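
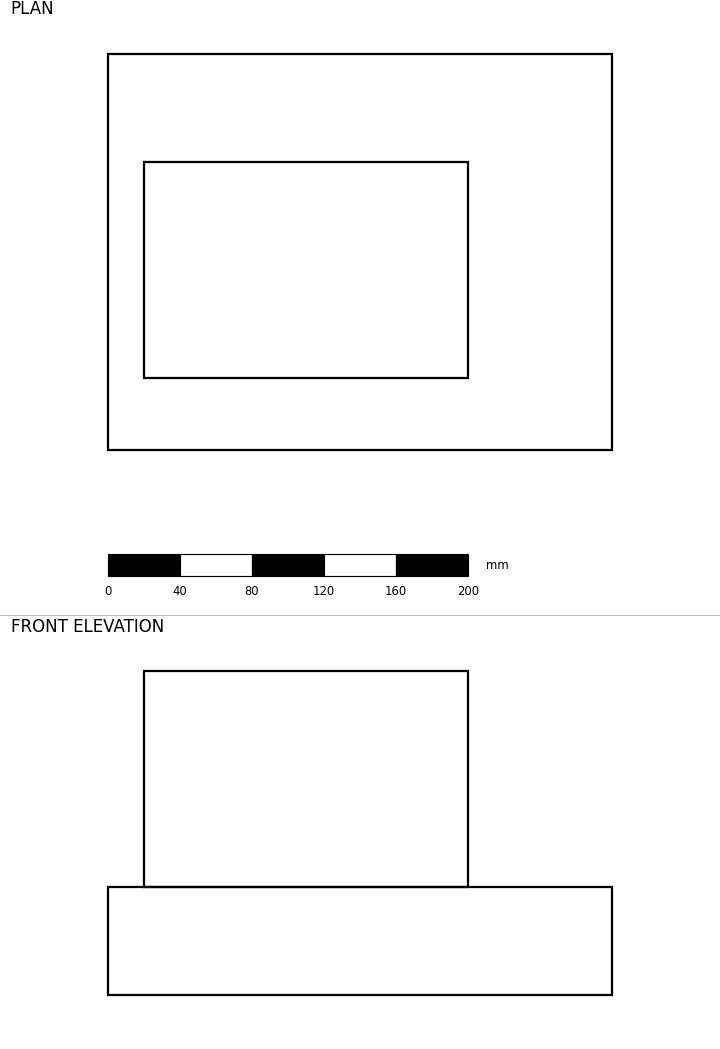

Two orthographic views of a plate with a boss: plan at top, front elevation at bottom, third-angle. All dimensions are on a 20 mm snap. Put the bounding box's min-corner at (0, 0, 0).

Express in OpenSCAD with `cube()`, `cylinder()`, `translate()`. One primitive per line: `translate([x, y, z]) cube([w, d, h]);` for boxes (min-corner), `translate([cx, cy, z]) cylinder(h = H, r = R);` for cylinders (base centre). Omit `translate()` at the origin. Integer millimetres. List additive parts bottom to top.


cube([280, 220, 60]);
translate([20, 40, 60]) cube([180, 120, 120]);


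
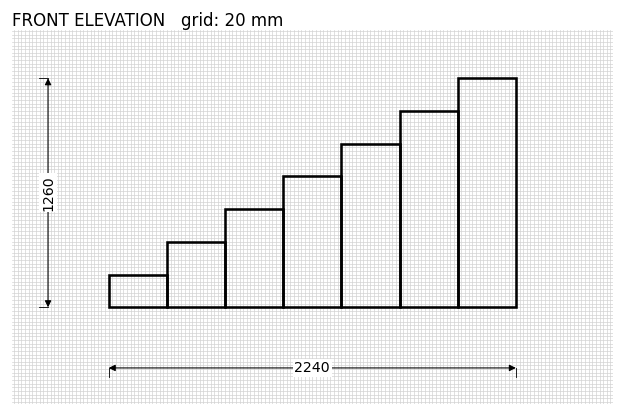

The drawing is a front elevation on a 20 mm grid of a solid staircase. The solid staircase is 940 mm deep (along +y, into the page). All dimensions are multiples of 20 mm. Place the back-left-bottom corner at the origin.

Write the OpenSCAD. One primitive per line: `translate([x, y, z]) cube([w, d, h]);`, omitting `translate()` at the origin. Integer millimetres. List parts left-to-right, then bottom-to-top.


cube([320, 940, 180]);
translate([320, 0, 0]) cube([320, 940, 360]);
translate([640, 0, 0]) cube([320, 940, 540]);
translate([960, 0, 0]) cube([320, 940, 720]);
translate([1280, 0, 0]) cube([320, 940, 900]);
translate([1600, 0, 0]) cube([320, 940, 1080]);
translate([1920, 0, 0]) cube([320, 940, 1260]);


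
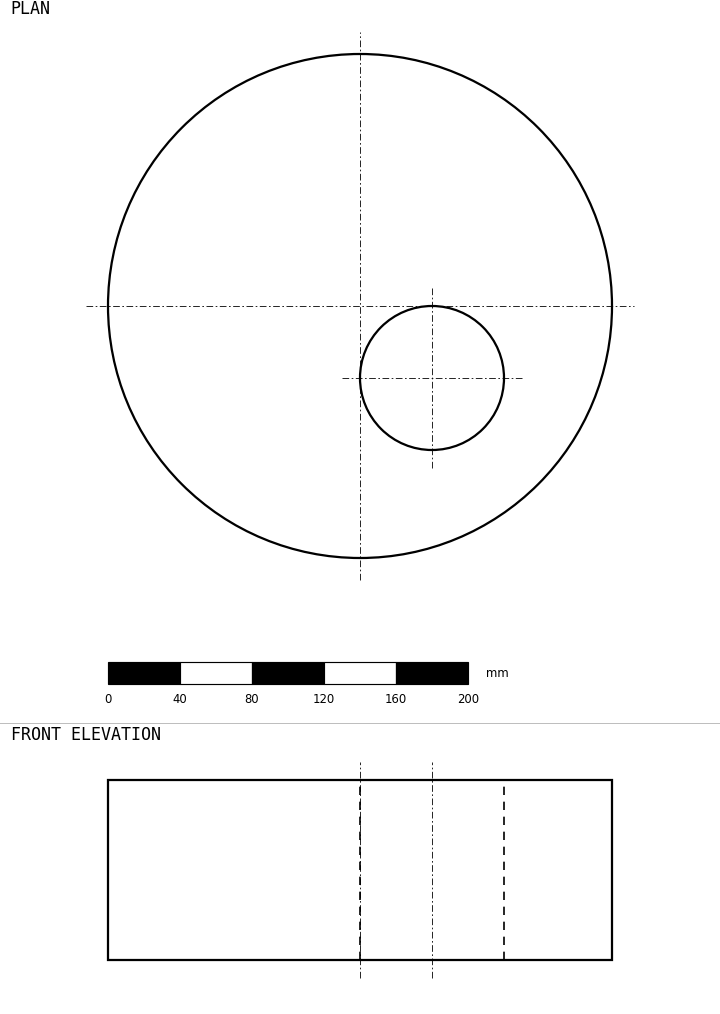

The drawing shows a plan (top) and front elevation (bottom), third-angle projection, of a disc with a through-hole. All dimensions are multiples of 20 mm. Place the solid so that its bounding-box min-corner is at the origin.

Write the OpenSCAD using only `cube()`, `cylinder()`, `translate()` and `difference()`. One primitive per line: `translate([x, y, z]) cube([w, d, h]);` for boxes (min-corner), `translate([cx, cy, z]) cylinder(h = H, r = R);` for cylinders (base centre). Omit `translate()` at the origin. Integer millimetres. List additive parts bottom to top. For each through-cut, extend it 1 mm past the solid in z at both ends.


difference() {
  translate([140, 140, 0]) cylinder(h = 100, r = 140);
  translate([180, 100, -1]) cylinder(h = 102, r = 40);
}


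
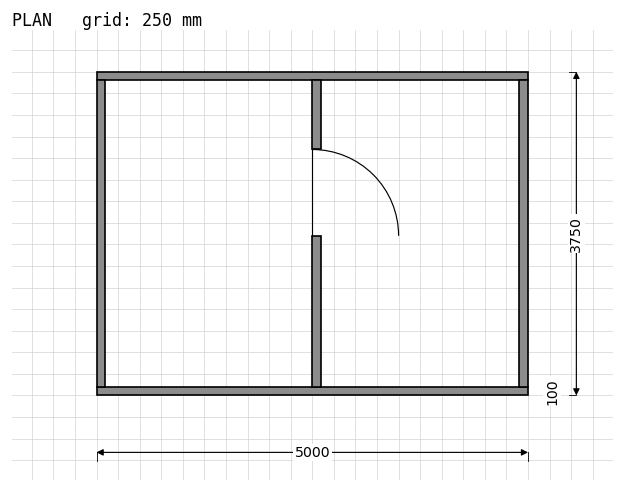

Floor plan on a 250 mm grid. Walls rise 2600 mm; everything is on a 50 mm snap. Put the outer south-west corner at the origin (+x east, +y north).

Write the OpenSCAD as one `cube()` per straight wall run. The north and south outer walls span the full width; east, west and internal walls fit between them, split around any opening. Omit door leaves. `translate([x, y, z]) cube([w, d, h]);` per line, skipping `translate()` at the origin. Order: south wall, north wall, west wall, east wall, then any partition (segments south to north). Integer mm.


cube([5000, 100, 2600]);
translate([0, 3650, 0]) cube([5000, 100, 2600]);
translate([0, 100, 0]) cube([100, 3550, 2600]);
translate([4900, 100, 0]) cube([100, 3550, 2600]);
translate([2500, 100, 0]) cube([100, 1750, 2600]);
translate([2500, 2850, 0]) cube([100, 800, 2600]);


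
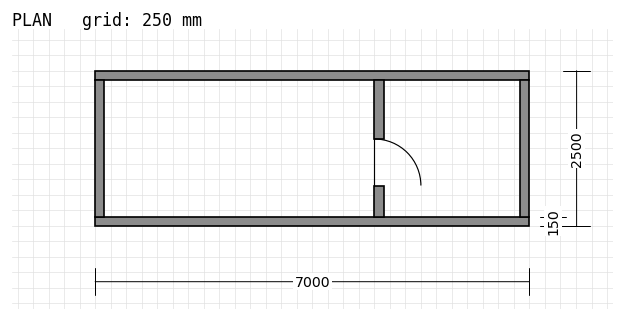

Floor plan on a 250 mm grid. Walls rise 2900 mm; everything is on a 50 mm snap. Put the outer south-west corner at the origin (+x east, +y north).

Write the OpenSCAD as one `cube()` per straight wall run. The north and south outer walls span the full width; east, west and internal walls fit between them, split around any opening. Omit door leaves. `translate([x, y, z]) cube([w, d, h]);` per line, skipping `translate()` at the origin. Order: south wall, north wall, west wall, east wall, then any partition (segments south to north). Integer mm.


cube([7000, 150, 2900]);
translate([0, 2350, 0]) cube([7000, 150, 2900]);
translate([0, 150, 0]) cube([150, 2200, 2900]);
translate([6850, 150, 0]) cube([150, 2200, 2900]);
translate([4500, 150, 0]) cube([150, 500, 2900]);
translate([4500, 1400, 0]) cube([150, 950, 2900]);


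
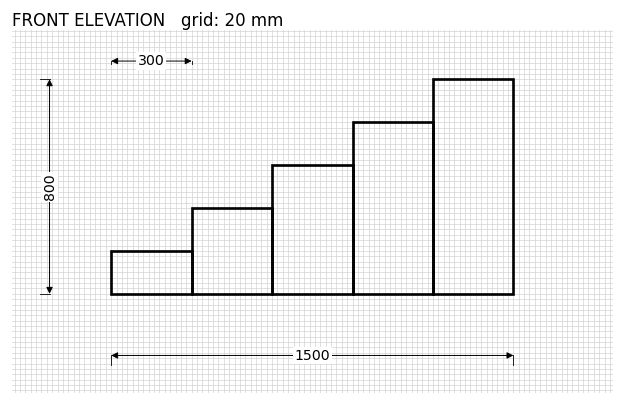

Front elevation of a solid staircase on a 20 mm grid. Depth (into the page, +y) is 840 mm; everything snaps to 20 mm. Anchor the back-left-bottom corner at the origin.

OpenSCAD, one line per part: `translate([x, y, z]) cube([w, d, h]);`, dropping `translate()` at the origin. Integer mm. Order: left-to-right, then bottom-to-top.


cube([300, 840, 160]);
translate([300, 0, 0]) cube([300, 840, 320]);
translate([600, 0, 0]) cube([300, 840, 480]);
translate([900, 0, 0]) cube([300, 840, 640]);
translate([1200, 0, 0]) cube([300, 840, 800]);


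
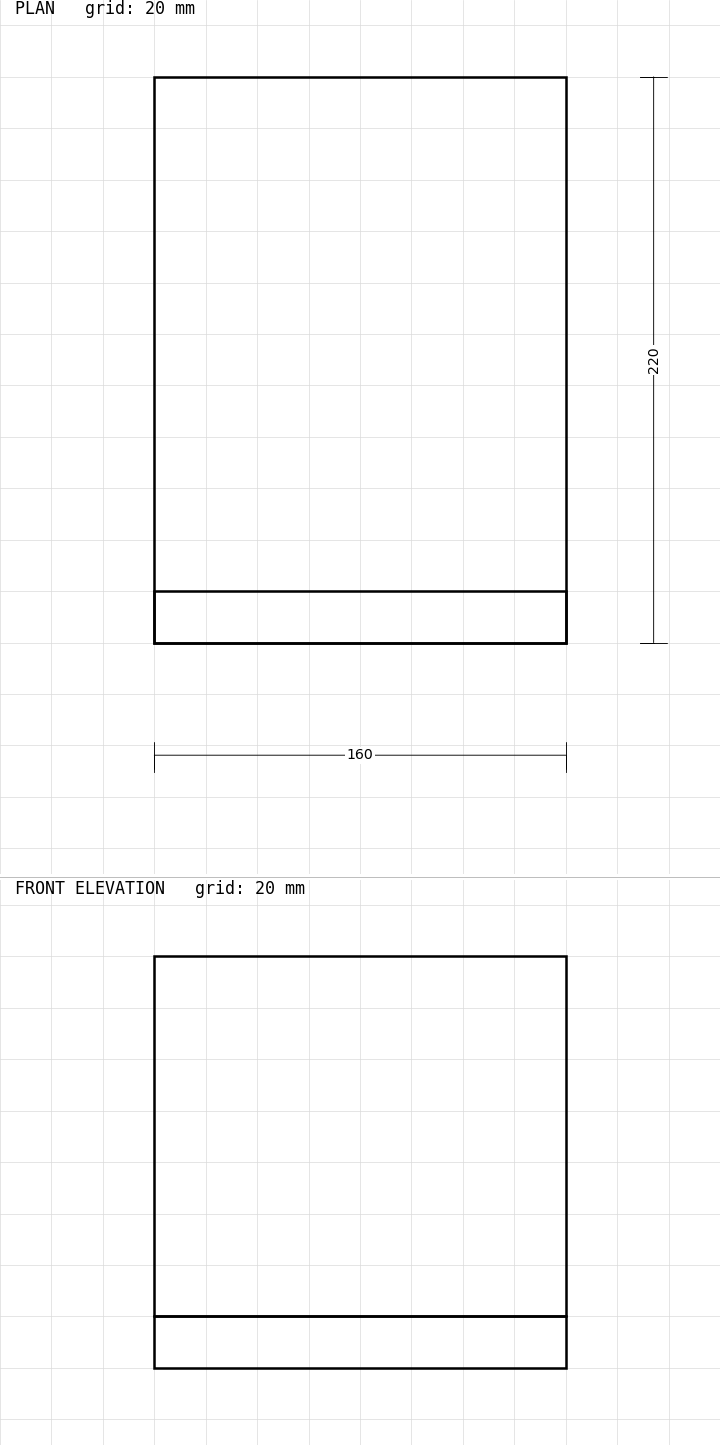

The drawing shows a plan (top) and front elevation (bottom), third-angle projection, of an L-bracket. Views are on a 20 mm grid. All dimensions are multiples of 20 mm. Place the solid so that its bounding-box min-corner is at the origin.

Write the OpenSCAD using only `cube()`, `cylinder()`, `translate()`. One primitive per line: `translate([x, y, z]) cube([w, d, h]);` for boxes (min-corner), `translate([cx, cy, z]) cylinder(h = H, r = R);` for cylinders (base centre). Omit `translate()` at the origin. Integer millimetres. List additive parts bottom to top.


cube([160, 220, 20]);
translate([0, 0, 20]) cube([160, 20, 140]);


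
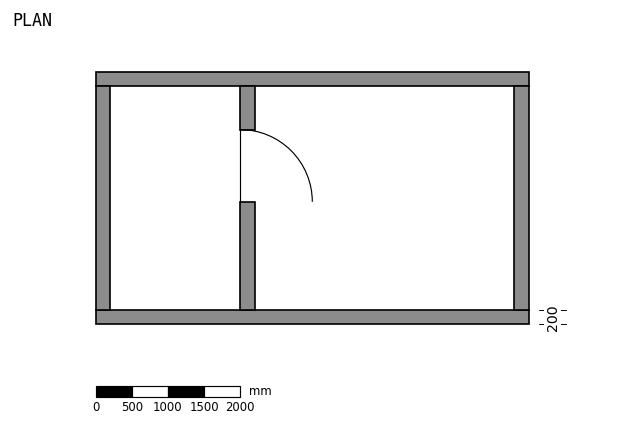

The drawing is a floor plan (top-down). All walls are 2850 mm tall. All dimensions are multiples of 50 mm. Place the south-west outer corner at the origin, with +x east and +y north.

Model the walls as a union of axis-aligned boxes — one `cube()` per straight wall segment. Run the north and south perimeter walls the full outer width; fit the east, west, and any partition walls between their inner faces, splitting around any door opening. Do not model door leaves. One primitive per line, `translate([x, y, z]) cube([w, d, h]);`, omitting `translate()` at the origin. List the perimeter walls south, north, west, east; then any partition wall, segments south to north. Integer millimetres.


cube([6000, 200, 2850]);
translate([0, 3300, 0]) cube([6000, 200, 2850]);
translate([0, 200, 0]) cube([200, 3100, 2850]);
translate([5800, 200, 0]) cube([200, 3100, 2850]);
translate([2000, 200, 0]) cube([200, 1500, 2850]);
translate([2000, 2700, 0]) cube([200, 600, 2850]);


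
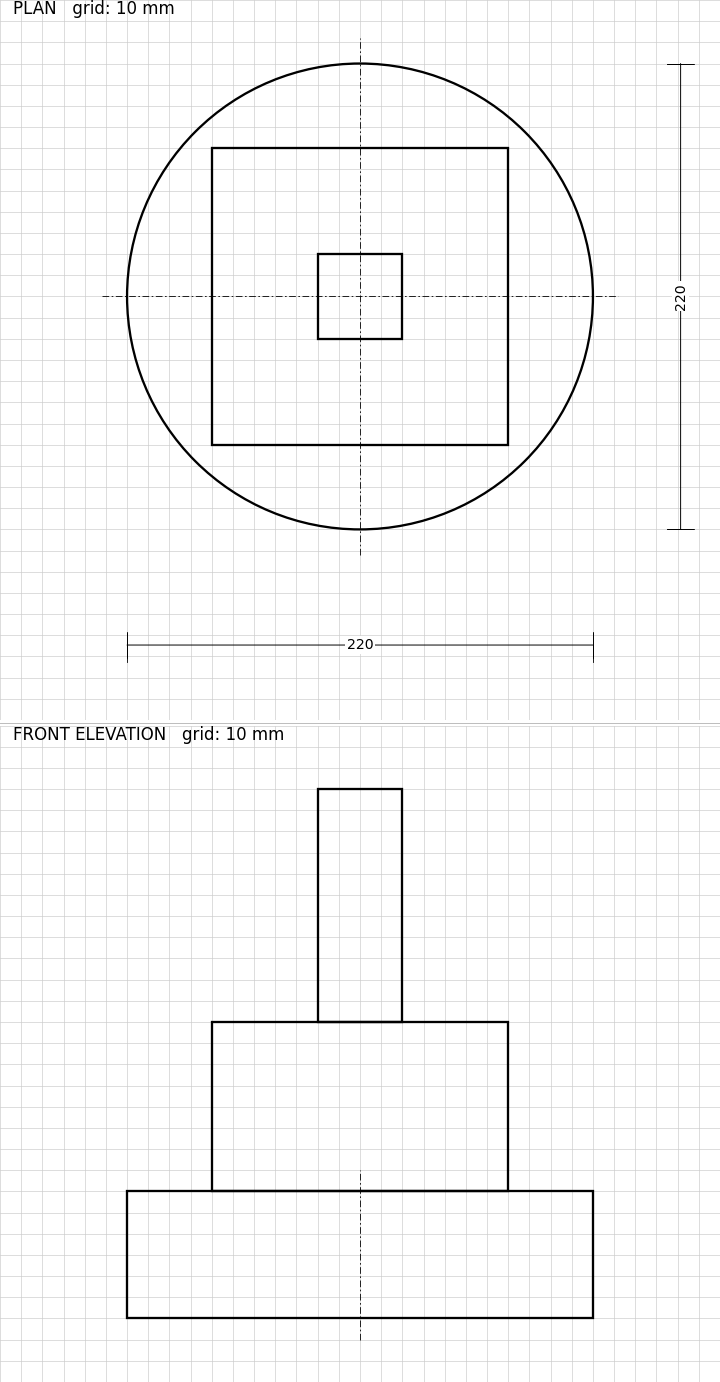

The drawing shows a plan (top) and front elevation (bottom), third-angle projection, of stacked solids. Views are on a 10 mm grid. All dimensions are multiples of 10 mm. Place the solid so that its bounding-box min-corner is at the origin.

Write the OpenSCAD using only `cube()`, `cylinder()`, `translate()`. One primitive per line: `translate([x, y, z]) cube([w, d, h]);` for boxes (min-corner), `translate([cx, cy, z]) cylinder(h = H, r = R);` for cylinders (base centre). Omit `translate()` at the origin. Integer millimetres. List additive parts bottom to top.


translate([110, 110, 0]) cylinder(h = 60, r = 110);
translate([40, 40, 60]) cube([140, 140, 80]);
translate([90, 90, 140]) cube([40, 40, 110]);


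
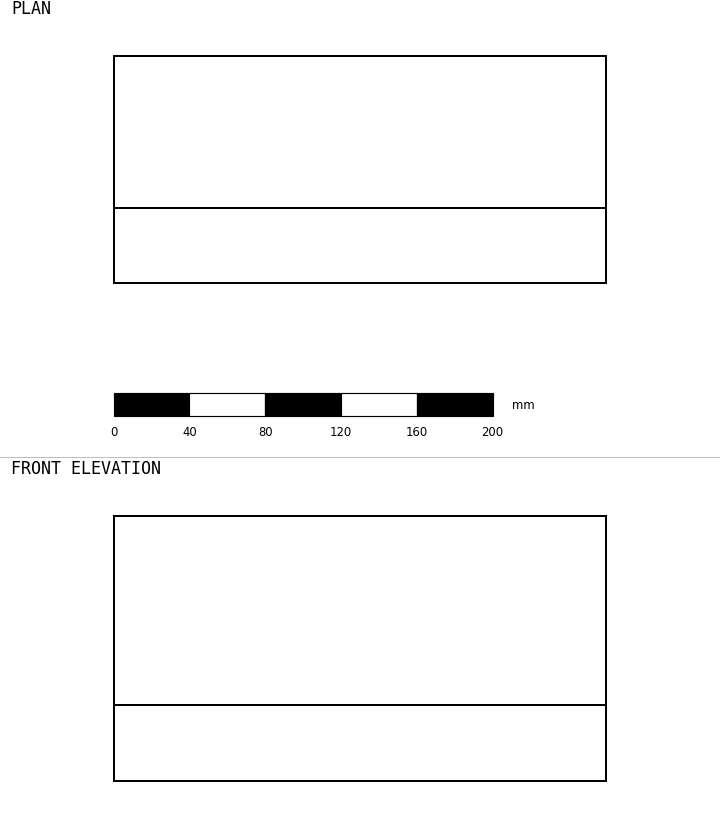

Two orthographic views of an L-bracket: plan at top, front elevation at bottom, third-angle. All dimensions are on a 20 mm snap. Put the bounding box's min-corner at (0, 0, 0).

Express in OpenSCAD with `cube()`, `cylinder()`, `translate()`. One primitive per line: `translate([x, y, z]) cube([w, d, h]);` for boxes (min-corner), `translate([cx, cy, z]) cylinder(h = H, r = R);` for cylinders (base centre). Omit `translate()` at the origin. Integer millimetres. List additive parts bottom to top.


cube([260, 120, 40]);
translate([0, 0, 40]) cube([260, 40, 100]);


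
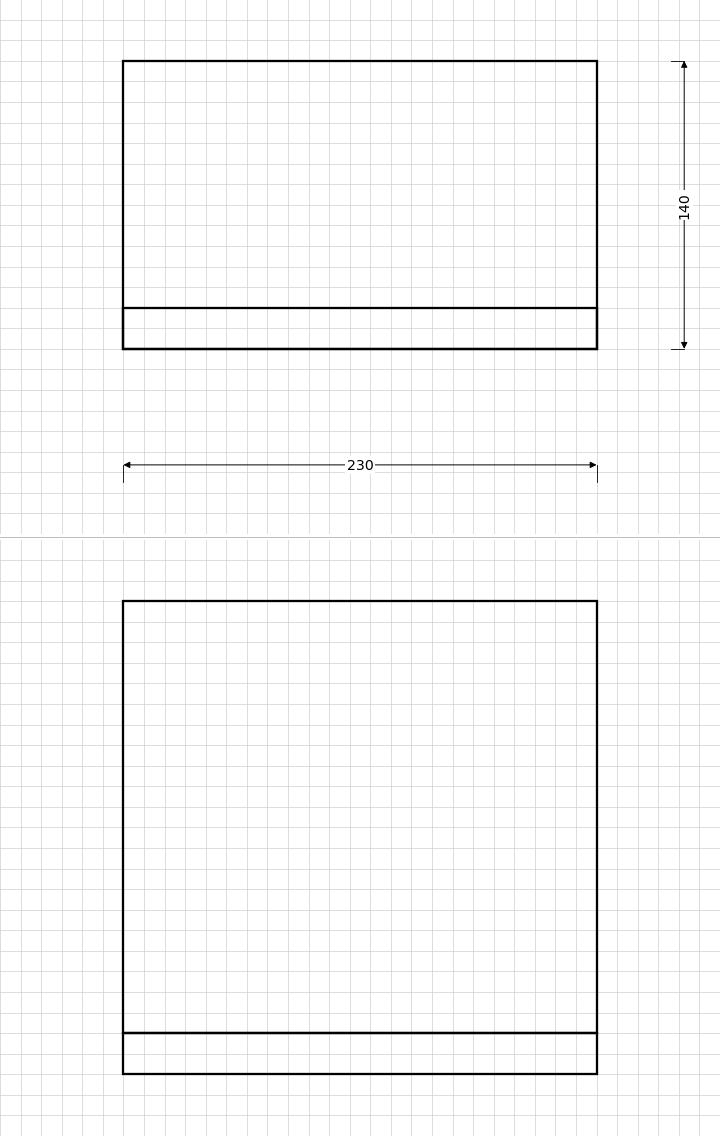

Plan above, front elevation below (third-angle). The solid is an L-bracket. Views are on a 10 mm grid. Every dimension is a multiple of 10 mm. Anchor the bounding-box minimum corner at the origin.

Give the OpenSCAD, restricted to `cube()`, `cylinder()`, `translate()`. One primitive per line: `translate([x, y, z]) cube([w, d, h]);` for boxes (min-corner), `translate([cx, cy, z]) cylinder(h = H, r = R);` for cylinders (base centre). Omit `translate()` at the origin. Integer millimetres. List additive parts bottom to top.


cube([230, 140, 20]);
translate([0, 0, 20]) cube([230, 20, 210]);


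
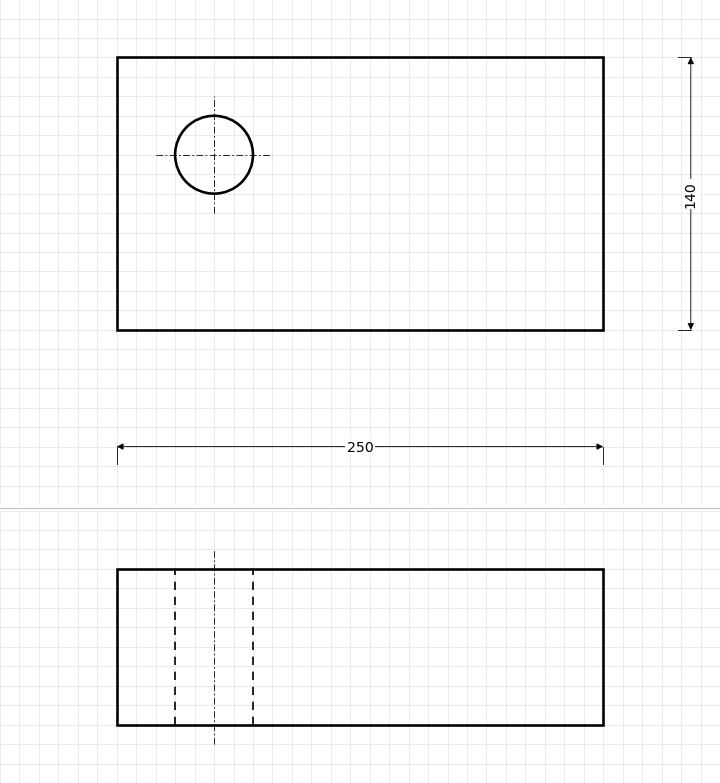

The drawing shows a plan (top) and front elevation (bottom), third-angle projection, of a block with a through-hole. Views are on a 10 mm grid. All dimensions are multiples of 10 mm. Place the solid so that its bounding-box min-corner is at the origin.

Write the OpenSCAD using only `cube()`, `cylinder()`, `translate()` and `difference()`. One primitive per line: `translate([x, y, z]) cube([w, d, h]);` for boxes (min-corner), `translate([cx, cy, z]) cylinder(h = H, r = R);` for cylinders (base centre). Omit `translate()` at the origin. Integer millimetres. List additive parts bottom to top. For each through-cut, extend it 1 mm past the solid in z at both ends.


difference() {
  cube([250, 140, 80]);
  translate([50, 90, -1]) cylinder(h = 82, r = 20);
}


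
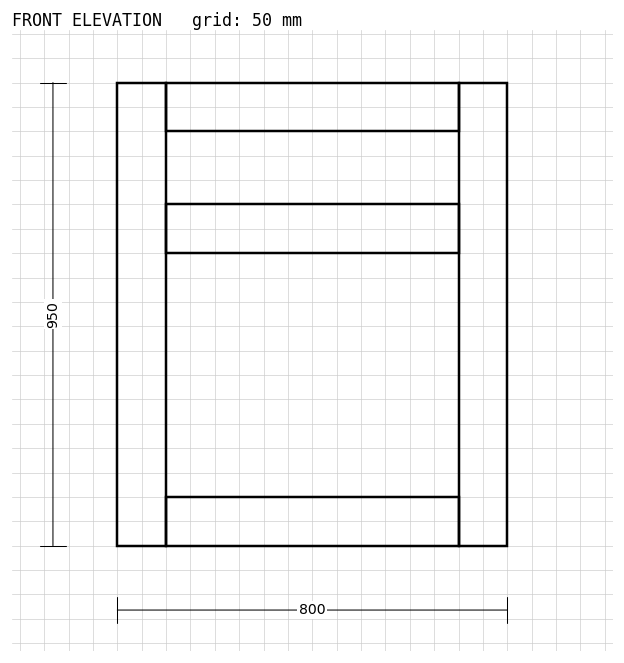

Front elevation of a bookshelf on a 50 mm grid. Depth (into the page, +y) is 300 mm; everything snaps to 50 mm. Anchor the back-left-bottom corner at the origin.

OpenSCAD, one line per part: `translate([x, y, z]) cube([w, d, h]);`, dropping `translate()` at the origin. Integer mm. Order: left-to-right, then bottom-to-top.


cube([100, 300, 950]);
translate([100, 0, 0]) cube([600, 300, 100]);
translate([100, 0, 600]) cube([600, 300, 100]);
translate([100, 0, 850]) cube([600, 300, 100]);
translate([700, 0, 0]) cube([100, 300, 950]);


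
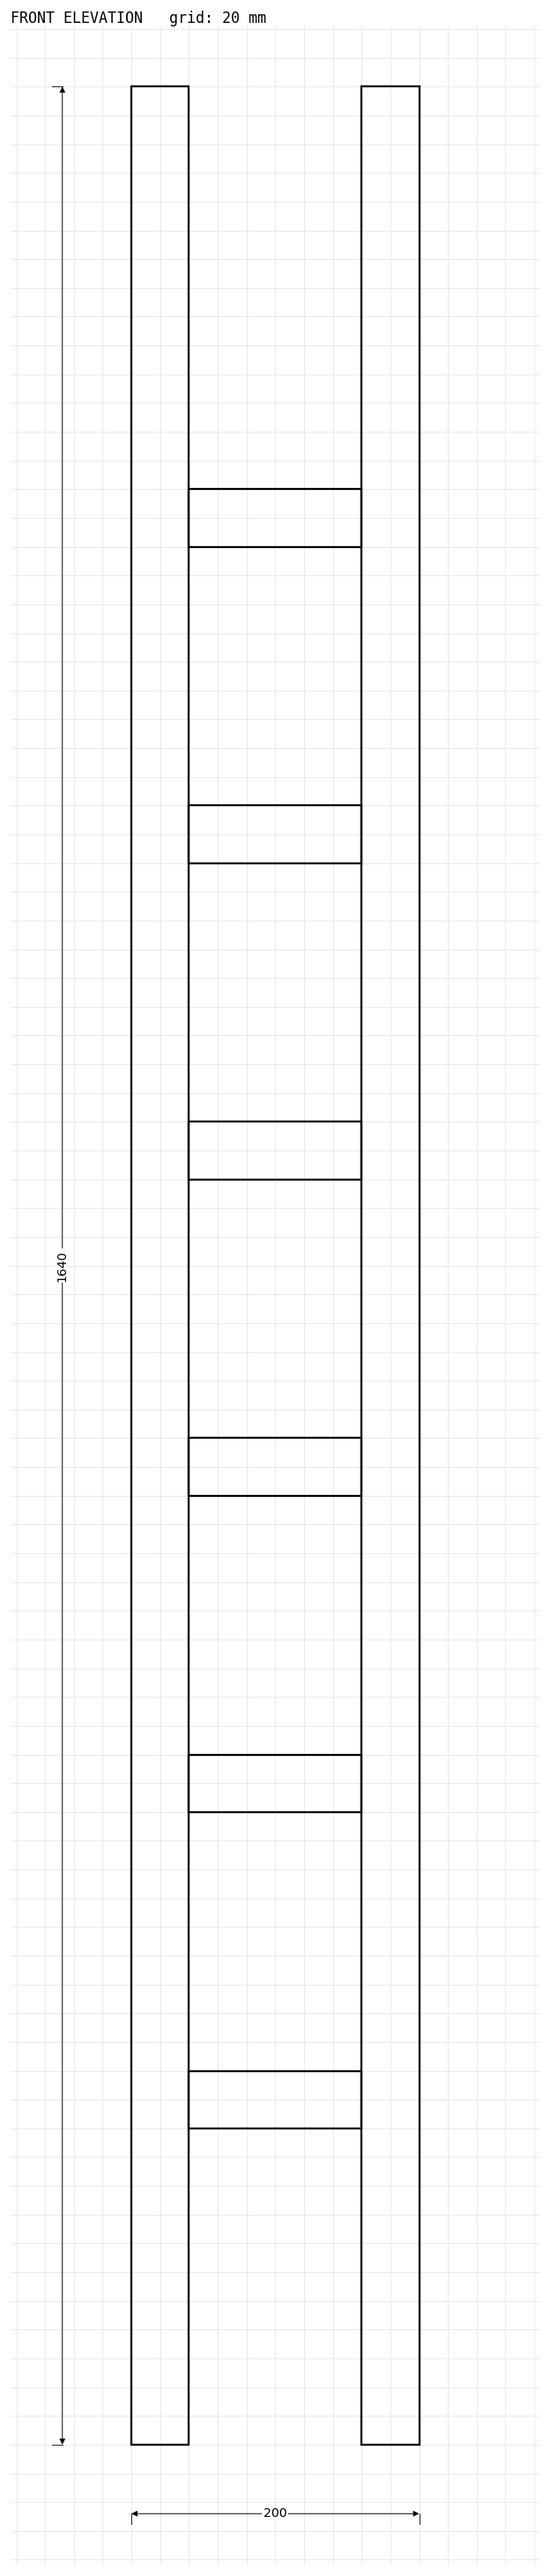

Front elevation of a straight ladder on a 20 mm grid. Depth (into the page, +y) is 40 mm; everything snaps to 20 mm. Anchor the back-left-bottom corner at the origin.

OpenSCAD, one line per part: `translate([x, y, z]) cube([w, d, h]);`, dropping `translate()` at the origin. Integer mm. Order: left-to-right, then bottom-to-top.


cube([40, 40, 1640]);
translate([40, 0, 220]) cube([120, 40, 40]);
translate([40, 0, 440]) cube([120, 40, 40]);
translate([40, 0, 660]) cube([120, 40, 40]);
translate([40, 0, 880]) cube([120, 40, 40]);
translate([40, 0, 1100]) cube([120, 40, 40]);
translate([40, 0, 1320]) cube([120, 40, 40]);
translate([160, 0, 0]) cube([40, 40, 1640]);


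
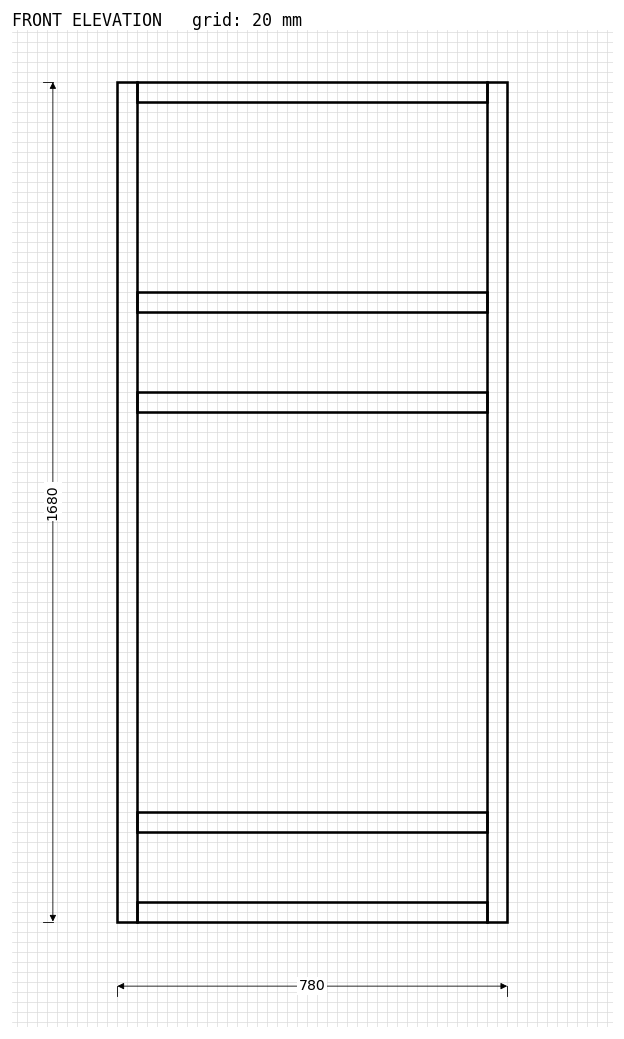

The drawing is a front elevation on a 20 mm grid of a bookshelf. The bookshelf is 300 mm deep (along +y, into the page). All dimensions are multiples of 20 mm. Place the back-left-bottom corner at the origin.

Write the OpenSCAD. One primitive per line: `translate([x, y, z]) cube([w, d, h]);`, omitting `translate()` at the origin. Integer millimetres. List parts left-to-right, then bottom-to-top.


cube([40, 300, 1680]);
translate([40, 0, 0]) cube([700, 300, 40]);
translate([40, 0, 180]) cube([700, 300, 40]);
translate([40, 0, 1020]) cube([700, 300, 40]);
translate([40, 0, 1220]) cube([700, 300, 40]);
translate([40, 0, 1640]) cube([700, 300, 40]);
translate([740, 0, 0]) cube([40, 300, 1680]);


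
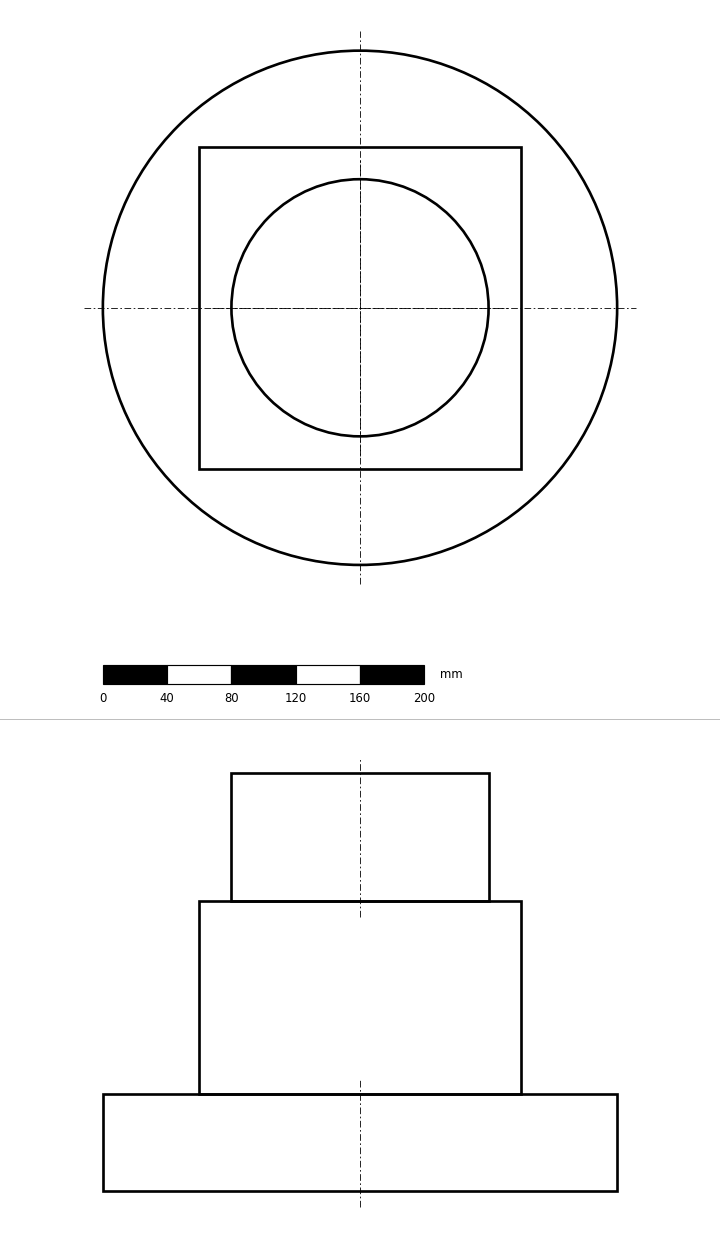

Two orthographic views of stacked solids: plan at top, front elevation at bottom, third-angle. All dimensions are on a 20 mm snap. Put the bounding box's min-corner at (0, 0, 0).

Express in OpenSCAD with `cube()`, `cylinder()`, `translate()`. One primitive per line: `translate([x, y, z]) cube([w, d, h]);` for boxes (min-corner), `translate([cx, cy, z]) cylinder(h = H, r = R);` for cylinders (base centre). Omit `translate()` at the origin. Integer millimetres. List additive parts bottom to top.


translate([160, 160, 0]) cylinder(h = 60, r = 160);
translate([60, 60, 60]) cube([200, 200, 120]);
translate([160, 160, 180]) cylinder(h = 80, r = 80);


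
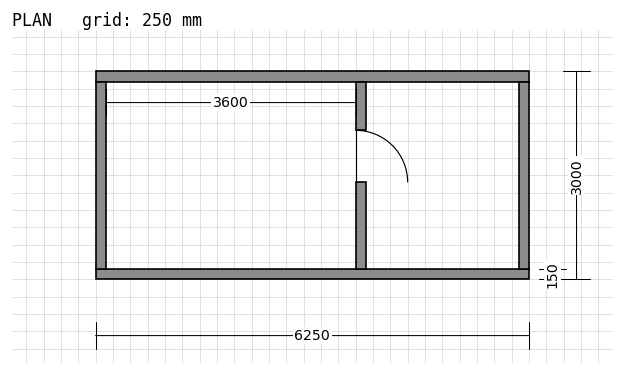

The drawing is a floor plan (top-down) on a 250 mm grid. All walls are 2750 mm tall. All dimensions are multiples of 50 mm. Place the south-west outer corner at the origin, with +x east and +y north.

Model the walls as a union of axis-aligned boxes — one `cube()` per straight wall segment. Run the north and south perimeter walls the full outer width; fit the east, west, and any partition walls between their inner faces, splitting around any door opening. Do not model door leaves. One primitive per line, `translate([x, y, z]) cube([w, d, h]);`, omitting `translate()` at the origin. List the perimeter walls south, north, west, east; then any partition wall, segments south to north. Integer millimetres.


cube([6250, 150, 2750]);
translate([0, 2850, 0]) cube([6250, 150, 2750]);
translate([0, 150, 0]) cube([150, 2700, 2750]);
translate([6100, 150, 0]) cube([150, 2700, 2750]);
translate([3750, 150, 0]) cube([150, 1250, 2750]);
translate([3750, 2150, 0]) cube([150, 700, 2750]);


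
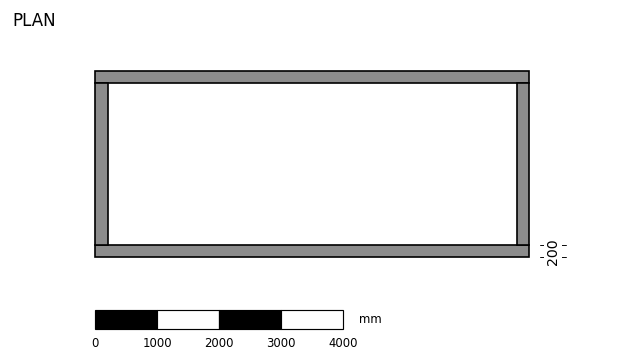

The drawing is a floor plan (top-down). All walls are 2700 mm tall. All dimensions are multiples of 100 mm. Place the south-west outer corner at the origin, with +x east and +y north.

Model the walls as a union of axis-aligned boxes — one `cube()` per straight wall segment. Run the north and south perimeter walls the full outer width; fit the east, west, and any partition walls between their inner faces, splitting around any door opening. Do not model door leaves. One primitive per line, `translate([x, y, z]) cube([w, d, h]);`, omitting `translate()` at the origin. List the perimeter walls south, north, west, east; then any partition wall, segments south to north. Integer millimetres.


cube([7000, 200, 2700]);
translate([0, 2800, 0]) cube([7000, 200, 2700]);
translate([0, 200, 0]) cube([200, 2600, 2700]);
translate([6800, 200, 0]) cube([200, 2600, 2700]);


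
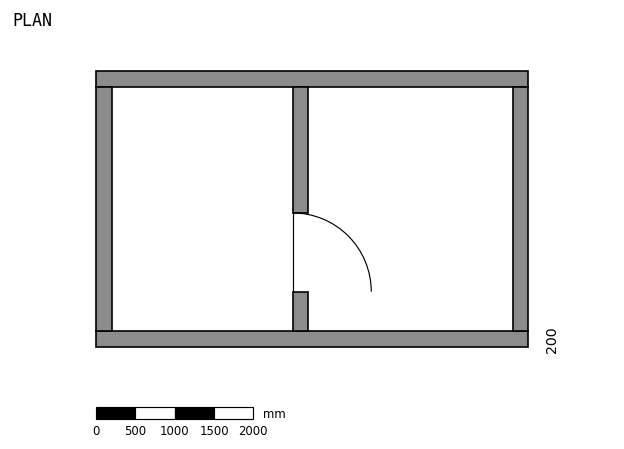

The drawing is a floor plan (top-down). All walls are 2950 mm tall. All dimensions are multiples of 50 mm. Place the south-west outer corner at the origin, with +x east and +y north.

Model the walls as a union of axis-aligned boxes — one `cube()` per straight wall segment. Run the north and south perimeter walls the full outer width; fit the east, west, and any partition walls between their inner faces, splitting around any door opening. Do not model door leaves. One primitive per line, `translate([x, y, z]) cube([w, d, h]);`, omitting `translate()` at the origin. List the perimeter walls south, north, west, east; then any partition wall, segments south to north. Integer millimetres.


cube([5500, 200, 2950]);
translate([0, 3300, 0]) cube([5500, 200, 2950]);
translate([0, 200, 0]) cube([200, 3100, 2950]);
translate([5300, 200, 0]) cube([200, 3100, 2950]);
translate([2500, 200, 0]) cube([200, 500, 2950]);
translate([2500, 1700, 0]) cube([200, 1600, 2950]);


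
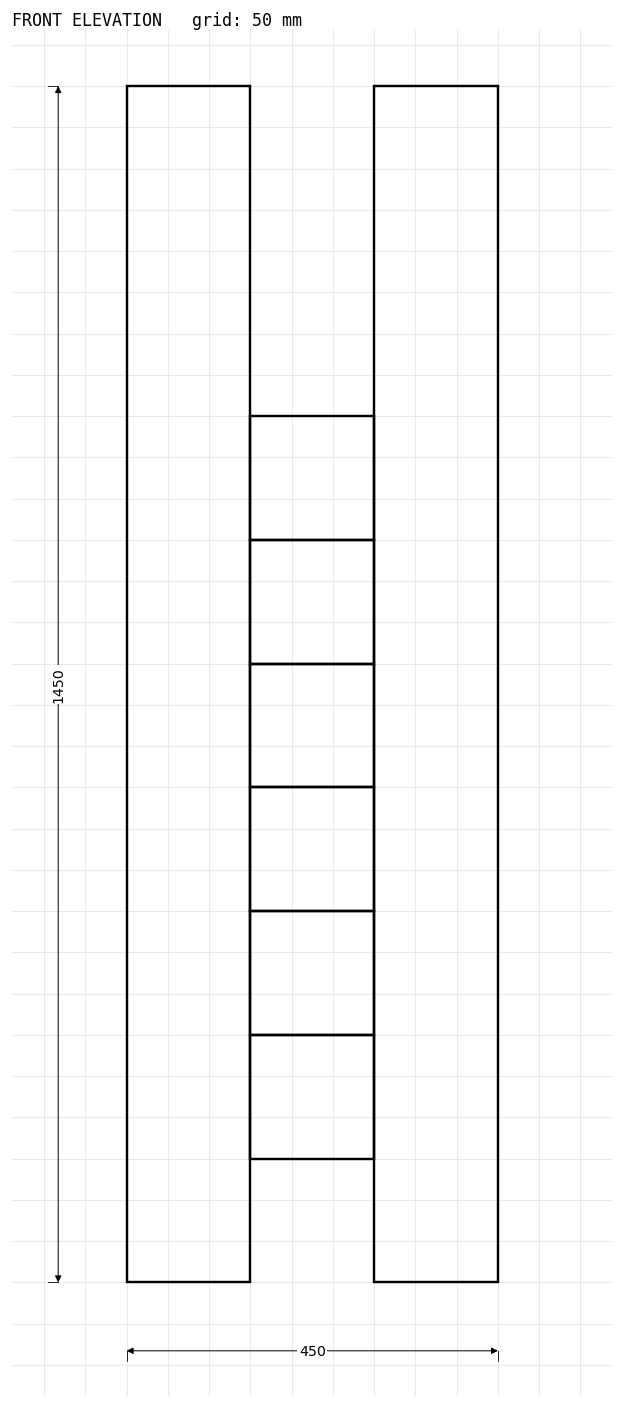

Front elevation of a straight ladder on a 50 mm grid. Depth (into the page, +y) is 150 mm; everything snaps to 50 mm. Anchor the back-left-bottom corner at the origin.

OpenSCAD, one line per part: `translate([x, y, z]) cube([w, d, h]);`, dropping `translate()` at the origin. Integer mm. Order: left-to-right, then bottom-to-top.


cube([150, 150, 1450]);
translate([150, 0, 150]) cube([150, 150, 150]);
translate([150, 0, 300]) cube([150, 150, 150]);
translate([150, 0, 450]) cube([150, 150, 150]);
translate([150, 0, 600]) cube([150, 150, 150]);
translate([150, 0, 750]) cube([150, 150, 150]);
translate([150, 0, 900]) cube([150, 150, 150]);
translate([300, 0, 0]) cube([150, 150, 1450]);


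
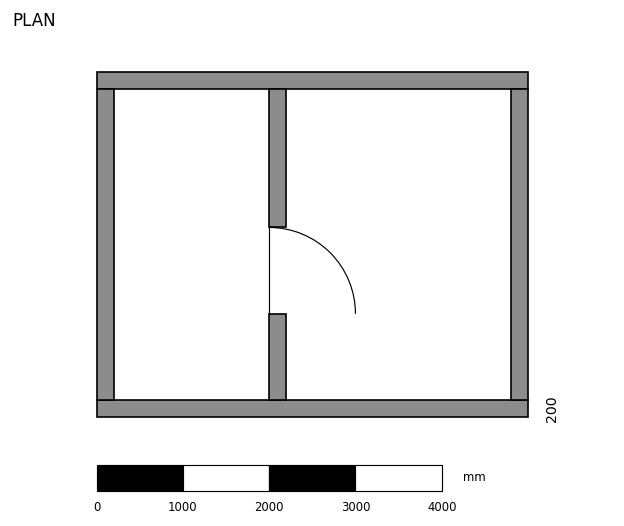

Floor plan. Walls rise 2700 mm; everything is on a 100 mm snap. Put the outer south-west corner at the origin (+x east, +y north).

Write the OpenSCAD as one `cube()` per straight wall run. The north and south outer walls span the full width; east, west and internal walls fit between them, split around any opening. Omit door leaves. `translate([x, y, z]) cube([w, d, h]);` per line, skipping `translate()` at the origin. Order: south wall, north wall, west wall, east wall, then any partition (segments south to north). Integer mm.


cube([5000, 200, 2700]);
translate([0, 3800, 0]) cube([5000, 200, 2700]);
translate([0, 200, 0]) cube([200, 3600, 2700]);
translate([4800, 200, 0]) cube([200, 3600, 2700]);
translate([2000, 200, 0]) cube([200, 1000, 2700]);
translate([2000, 2200, 0]) cube([200, 1600, 2700]);


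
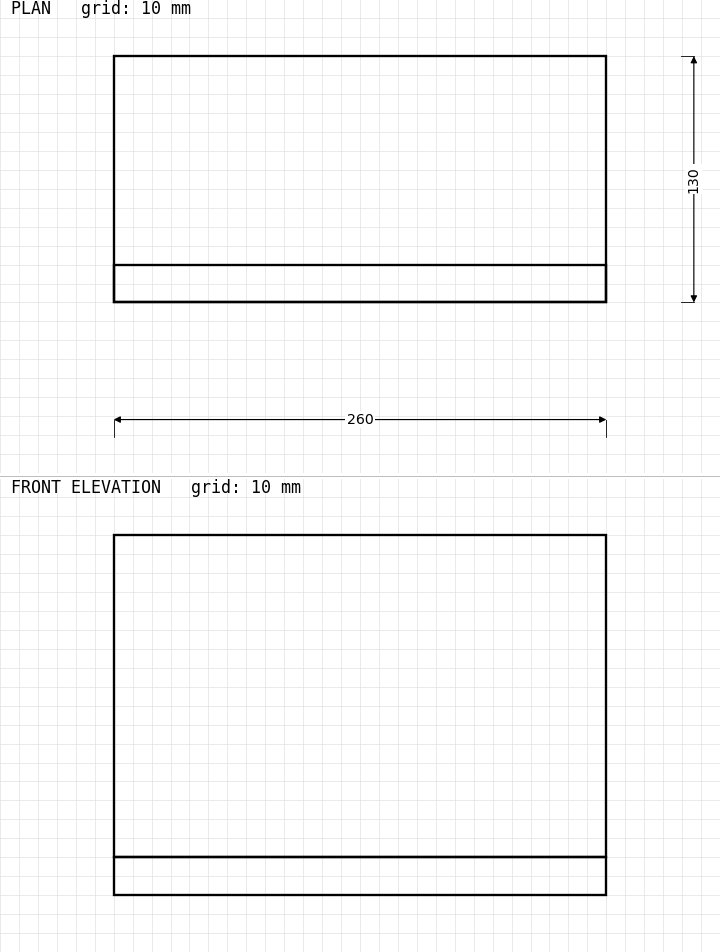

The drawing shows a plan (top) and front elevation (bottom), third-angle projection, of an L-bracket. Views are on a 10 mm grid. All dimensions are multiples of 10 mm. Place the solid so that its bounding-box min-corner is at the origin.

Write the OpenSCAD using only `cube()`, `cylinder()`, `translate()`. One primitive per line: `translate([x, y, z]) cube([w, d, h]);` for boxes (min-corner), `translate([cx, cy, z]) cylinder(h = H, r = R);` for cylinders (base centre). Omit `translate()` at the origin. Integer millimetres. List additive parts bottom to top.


cube([260, 130, 20]);
translate([0, 0, 20]) cube([260, 20, 170]);


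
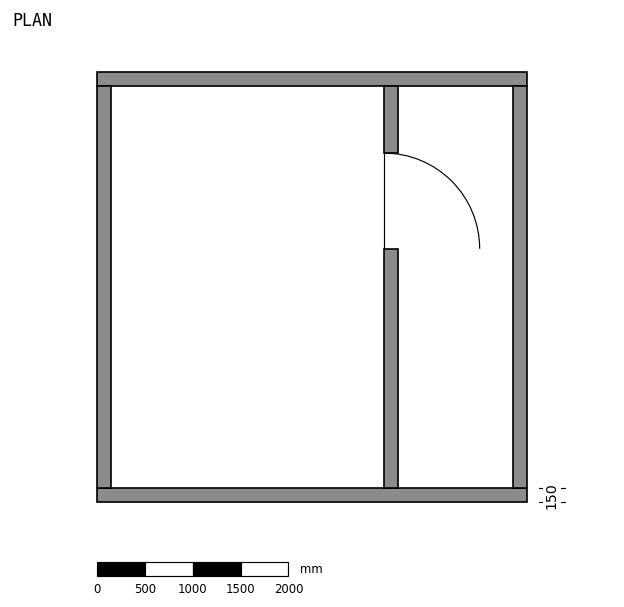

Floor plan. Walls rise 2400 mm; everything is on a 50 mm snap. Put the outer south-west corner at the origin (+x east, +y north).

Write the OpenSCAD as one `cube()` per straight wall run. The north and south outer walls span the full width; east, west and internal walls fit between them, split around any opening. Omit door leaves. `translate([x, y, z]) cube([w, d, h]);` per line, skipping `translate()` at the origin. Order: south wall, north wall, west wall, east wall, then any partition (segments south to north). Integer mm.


cube([4500, 150, 2400]);
translate([0, 4350, 0]) cube([4500, 150, 2400]);
translate([0, 150, 0]) cube([150, 4200, 2400]);
translate([4350, 150, 0]) cube([150, 4200, 2400]);
translate([3000, 150, 0]) cube([150, 2500, 2400]);
translate([3000, 3650, 0]) cube([150, 700, 2400]);


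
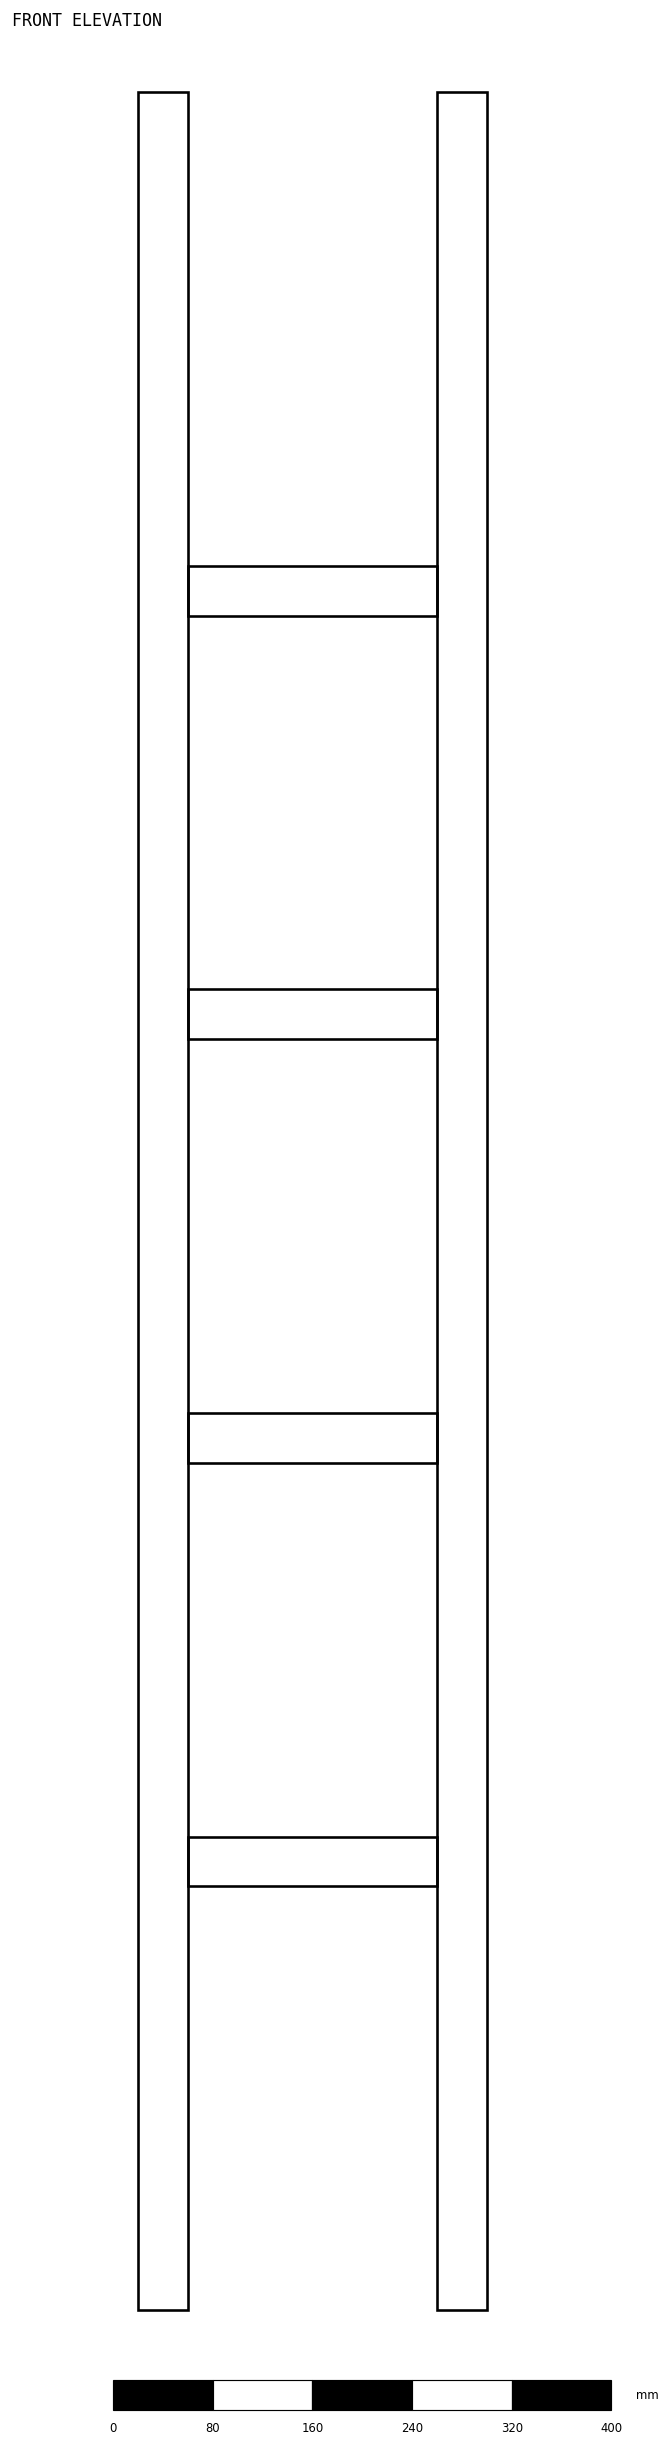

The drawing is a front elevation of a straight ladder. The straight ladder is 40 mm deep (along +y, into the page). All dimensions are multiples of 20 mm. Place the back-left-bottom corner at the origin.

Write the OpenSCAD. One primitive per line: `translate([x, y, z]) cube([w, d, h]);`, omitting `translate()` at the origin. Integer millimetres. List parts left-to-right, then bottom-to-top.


cube([40, 40, 1780]);
translate([40, 0, 340]) cube([200, 40, 40]);
translate([40, 0, 680]) cube([200, 40, 40]);
translate([40, 0, 1020]) cube([200, 40, 40]);
translate([40, 0, 1360]) cube([200, 40, 40]);
translate([240, 0, 0]) cube([40, 40, 1780]);


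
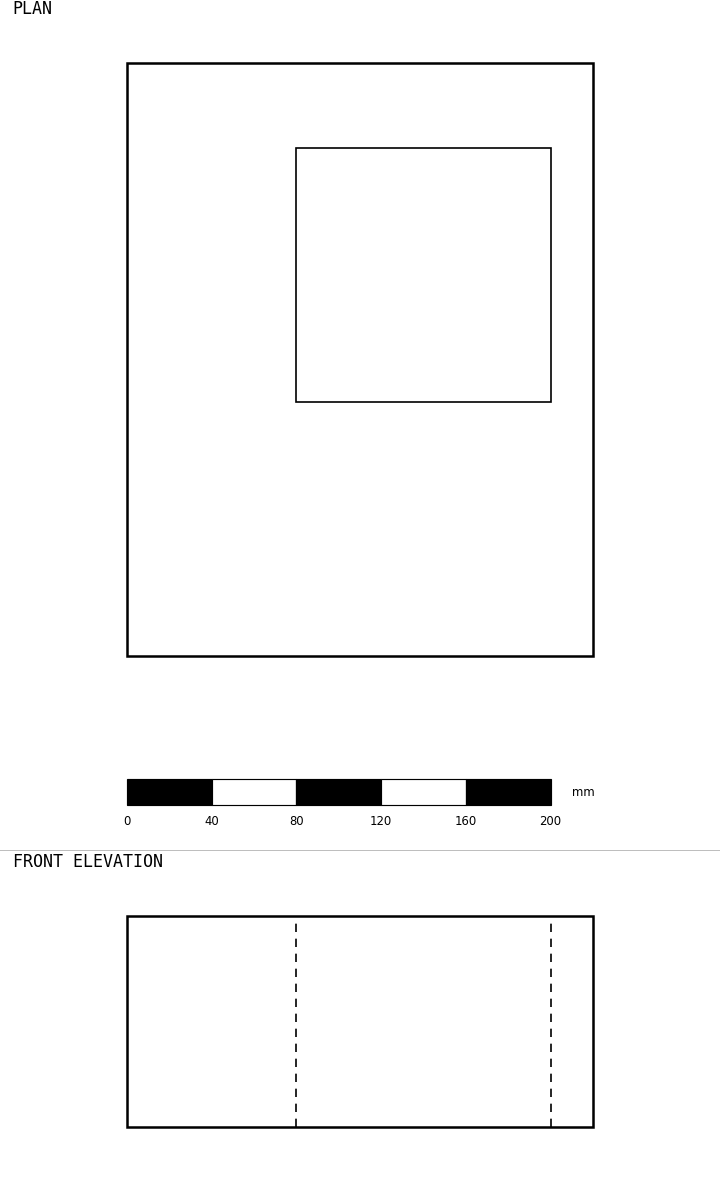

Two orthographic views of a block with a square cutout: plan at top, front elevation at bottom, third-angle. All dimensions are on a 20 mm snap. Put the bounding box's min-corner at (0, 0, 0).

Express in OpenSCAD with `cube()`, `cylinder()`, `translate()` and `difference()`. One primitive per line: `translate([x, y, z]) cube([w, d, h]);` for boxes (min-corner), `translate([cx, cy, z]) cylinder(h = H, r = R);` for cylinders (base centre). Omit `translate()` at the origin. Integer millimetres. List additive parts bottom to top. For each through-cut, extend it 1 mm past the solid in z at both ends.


difference() {
  cube([220, 280, 100]);
  translate([80, 120, -1]) cube([120, 120, 102]);
}


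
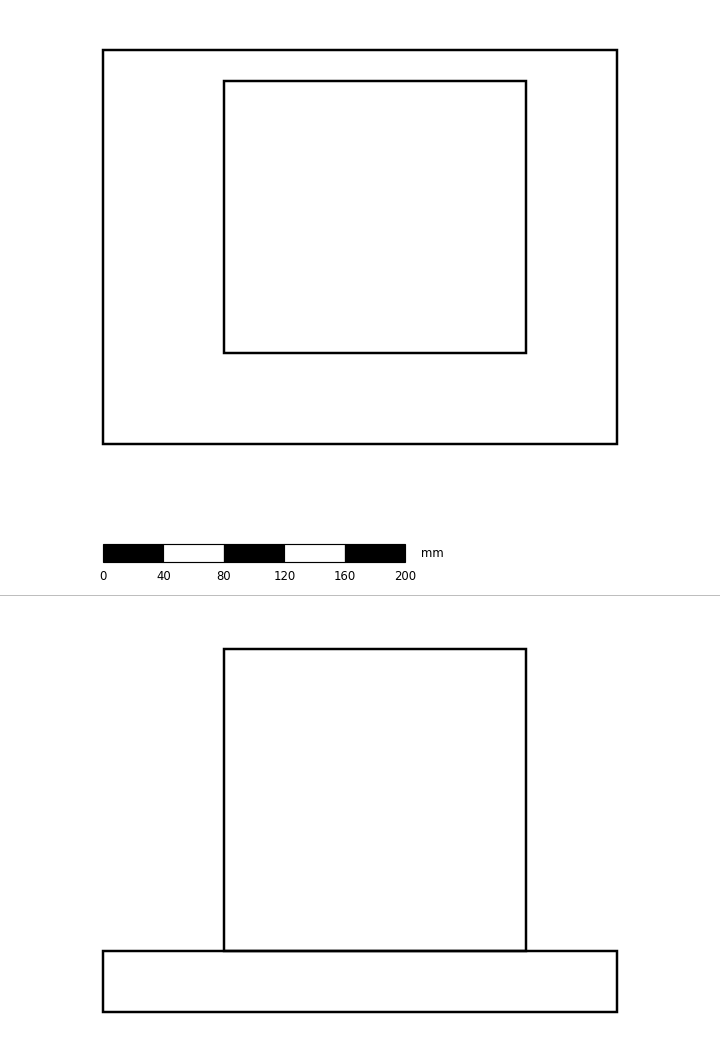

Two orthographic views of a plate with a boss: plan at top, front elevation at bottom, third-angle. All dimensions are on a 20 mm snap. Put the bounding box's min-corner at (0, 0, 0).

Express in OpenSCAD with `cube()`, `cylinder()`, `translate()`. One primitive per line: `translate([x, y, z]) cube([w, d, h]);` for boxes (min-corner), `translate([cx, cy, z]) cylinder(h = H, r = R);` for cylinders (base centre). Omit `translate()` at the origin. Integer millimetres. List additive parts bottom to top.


cube([340, 260, 40]);
translate([80, 60, 40]) cube([200, 180, 200]);


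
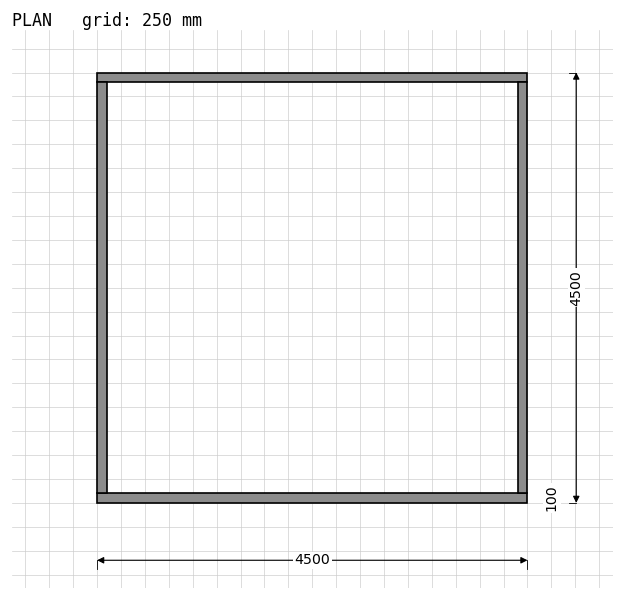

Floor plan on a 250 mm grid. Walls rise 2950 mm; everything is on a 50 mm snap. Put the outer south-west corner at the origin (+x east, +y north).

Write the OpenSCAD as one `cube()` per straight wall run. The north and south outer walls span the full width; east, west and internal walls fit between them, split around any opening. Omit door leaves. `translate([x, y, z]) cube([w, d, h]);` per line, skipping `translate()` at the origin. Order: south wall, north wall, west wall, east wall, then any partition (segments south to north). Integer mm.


cube([4500, 100, 2950]);
translate([0, 4400, 0]) cube([4500, 100, 2950]);
translate([0, 100, 0]) cube([100, 4300, 2950]);
translate([4400, 100, 0]) cube([100, 4300, 2950]);


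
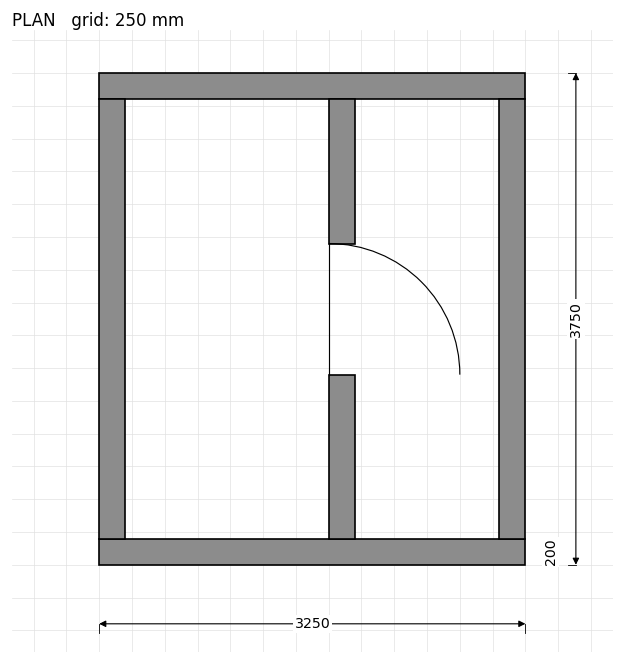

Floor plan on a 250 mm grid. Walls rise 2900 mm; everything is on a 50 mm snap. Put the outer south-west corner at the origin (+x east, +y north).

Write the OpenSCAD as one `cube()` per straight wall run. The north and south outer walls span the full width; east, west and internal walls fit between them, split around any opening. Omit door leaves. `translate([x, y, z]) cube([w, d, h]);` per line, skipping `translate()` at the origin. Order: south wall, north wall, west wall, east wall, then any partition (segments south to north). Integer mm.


cube([3250, 200, 2900]);
translate([0, 3550, 0]) cube([3250, 200, 2900]);
translate([0, 200, 0]) cube([200, 3350, 2900]);
translate([3050, 200, 0]) cube([200, 3350, 2900]);
translate([1750, 200, 0]) cube([200, 1250, 2900]);
translate([1750, 2450, 0]) cube([200, 1100, 2900]);


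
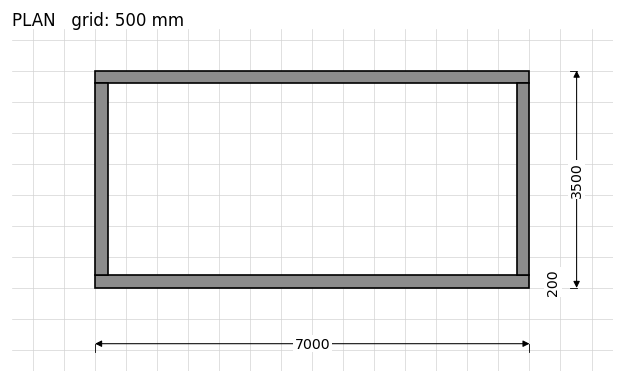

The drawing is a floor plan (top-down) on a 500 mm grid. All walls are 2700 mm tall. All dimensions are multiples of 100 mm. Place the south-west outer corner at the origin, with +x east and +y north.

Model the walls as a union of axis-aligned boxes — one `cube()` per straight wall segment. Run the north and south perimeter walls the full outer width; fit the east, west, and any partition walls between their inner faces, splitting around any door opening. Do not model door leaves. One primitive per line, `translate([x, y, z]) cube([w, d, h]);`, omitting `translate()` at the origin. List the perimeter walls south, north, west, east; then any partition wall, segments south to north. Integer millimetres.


cube([7000, 200, 2700]);
translate([0, 3300, 0]) cube([7000, 200, 2700]);
translate([0, 200, 0]) cube([200, 3100, 2700]);
translate([6800, 200, 0]) cube([200, 3100, 2700]);


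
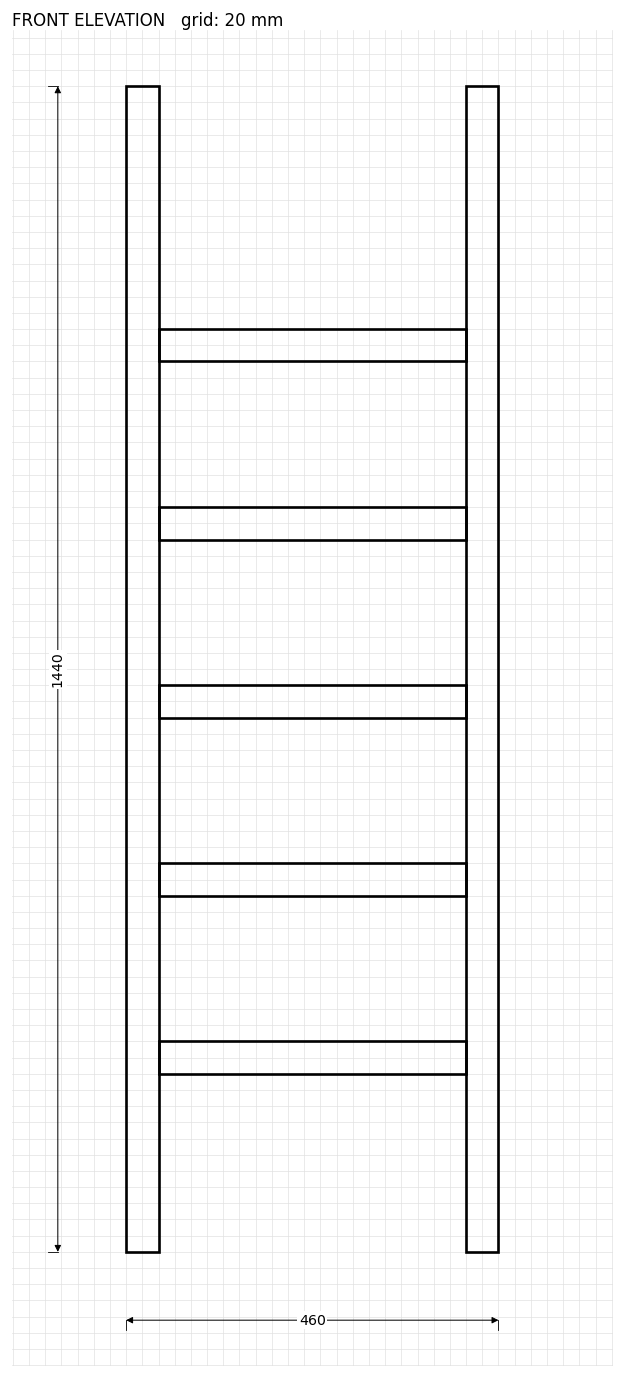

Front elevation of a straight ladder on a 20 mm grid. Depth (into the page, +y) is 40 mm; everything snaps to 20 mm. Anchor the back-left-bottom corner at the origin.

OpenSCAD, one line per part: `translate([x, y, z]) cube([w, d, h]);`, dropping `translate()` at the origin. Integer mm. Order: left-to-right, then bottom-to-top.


cube([40, 40, 1440]);
translate([40, 0, 220]) cube([380, 40, 40]);
translate([40, 0, 440]) cube([380, 40, 40]);
translate([40, 0, 660]) cube([380, 40, 40]);
translate([40, 0, 880]) cube([380, 40, 40]);
translate([40, 0, 1100]) cube([380, 40, 40]);
translate([420, 0, 0]) cube([40, 40, 1440]);


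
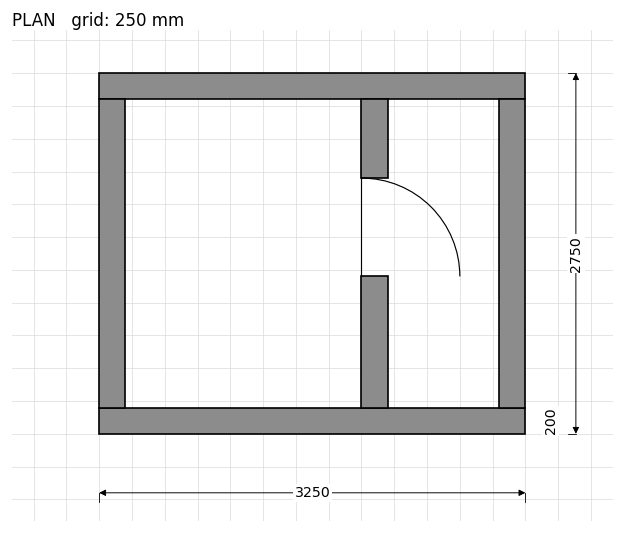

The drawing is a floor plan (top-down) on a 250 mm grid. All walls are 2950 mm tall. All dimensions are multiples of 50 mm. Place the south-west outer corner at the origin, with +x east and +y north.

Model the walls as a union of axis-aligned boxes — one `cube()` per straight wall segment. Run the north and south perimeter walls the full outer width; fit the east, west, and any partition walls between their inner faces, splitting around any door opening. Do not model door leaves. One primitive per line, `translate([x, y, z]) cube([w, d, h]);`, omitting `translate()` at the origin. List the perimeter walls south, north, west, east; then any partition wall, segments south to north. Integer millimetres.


cube([3250, 200, 2950]);
translate([0, 2550, 0]) cube([3250, 200, 2950]);
translate([0, 200, 0]) cube([200, 2350, 2950]);
translate([3050, 200, 0]) cube([200, 2350, 2950]);
translate([2000, 200, 0]) cube([200, 1000, 2950]);
translate([2000, 1950, 0]) cube([200, 600, 2950]);


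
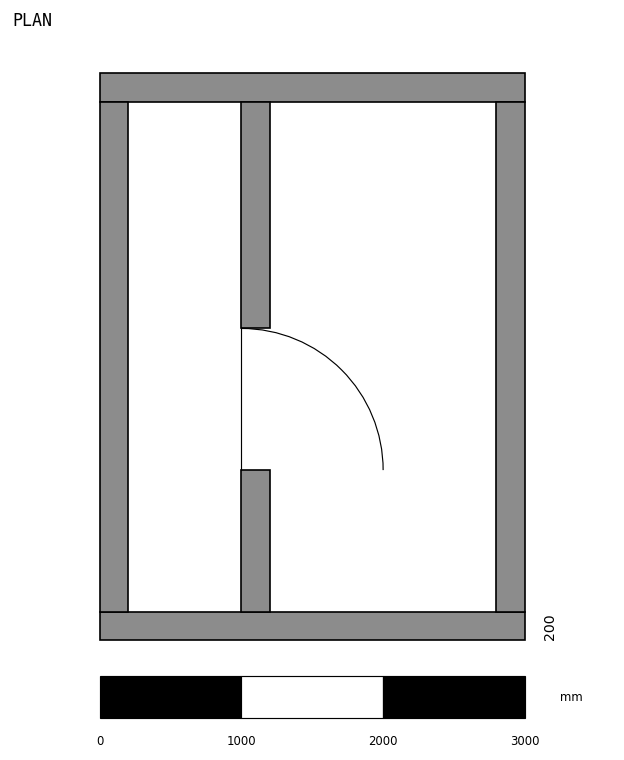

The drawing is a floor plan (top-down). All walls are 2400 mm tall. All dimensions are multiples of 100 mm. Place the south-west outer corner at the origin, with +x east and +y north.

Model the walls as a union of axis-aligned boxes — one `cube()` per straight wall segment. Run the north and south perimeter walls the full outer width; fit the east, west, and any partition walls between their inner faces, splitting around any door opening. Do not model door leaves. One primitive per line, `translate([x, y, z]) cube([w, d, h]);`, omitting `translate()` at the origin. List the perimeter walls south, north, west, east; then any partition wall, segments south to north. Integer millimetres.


cube([3000, 200, 2400]);
translate([0, 3800, 0]) cube([3000, 200, 2400]);
translate([0, 200, 0]) cube([200, 3600, 2400]);
translate([2800, 200, 0]) cube([200, 3600, 2400]);
translate([1000, 200, 0]) cube([200, 1000, 2400]);
translate([1000, 2200, 0]) cube([200, 1600, 2400]);


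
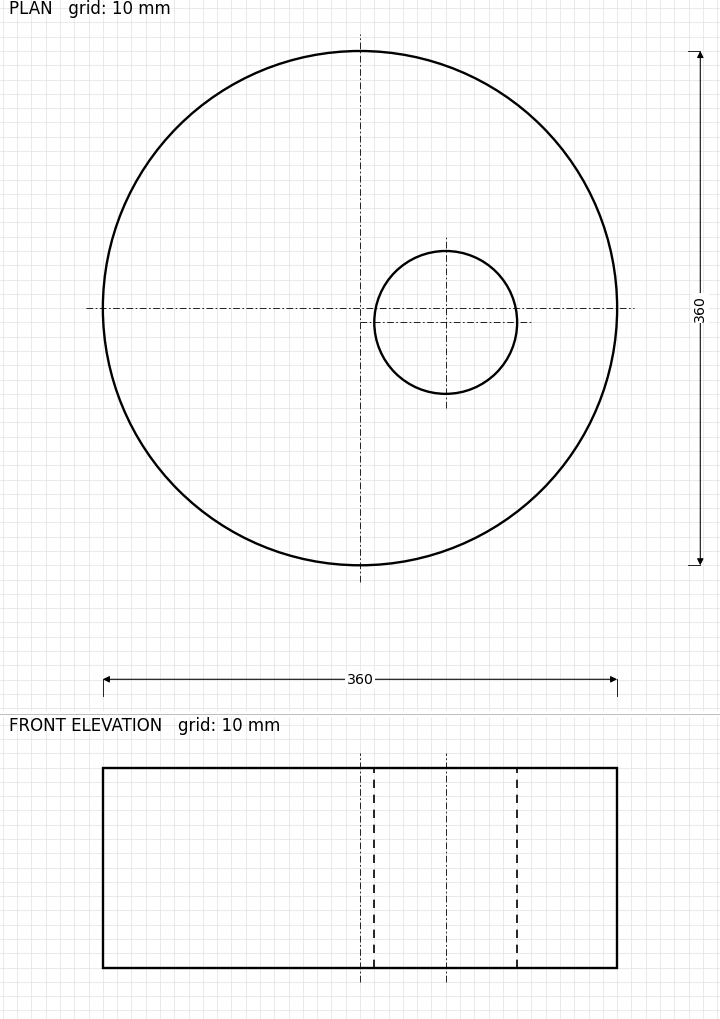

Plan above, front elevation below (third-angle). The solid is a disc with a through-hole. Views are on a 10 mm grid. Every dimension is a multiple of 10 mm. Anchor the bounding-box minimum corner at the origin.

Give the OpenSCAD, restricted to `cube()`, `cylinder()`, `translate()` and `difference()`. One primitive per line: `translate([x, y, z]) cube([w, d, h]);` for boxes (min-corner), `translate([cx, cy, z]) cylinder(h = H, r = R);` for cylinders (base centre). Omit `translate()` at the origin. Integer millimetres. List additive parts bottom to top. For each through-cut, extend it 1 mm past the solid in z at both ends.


difference() {
  translate([180, 180, 0]) cylinder(h = 140, r = 180);
  translate([240, 170, -1]) cylinder(h = 142, r = 50);
}


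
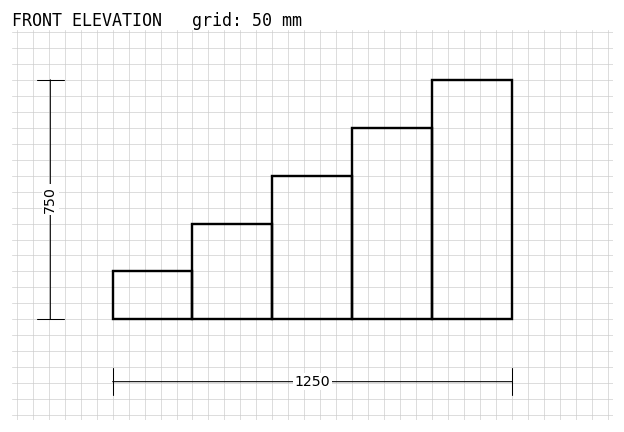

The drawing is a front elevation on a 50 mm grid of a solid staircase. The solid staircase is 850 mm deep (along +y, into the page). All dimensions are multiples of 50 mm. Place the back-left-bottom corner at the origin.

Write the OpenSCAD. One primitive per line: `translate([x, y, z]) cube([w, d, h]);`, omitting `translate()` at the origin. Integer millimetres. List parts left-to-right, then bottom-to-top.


cube([250, 850, 150]);
translate([250, 0, 0]) cube([250, 850, 300]);
translate([500, 0, 0]) cube([250, 850, 450]);
translate([750, 0, 0]) cube([250, 850, 600]);
translate([1000, 0, 0]) cube([250, 850, 750]);


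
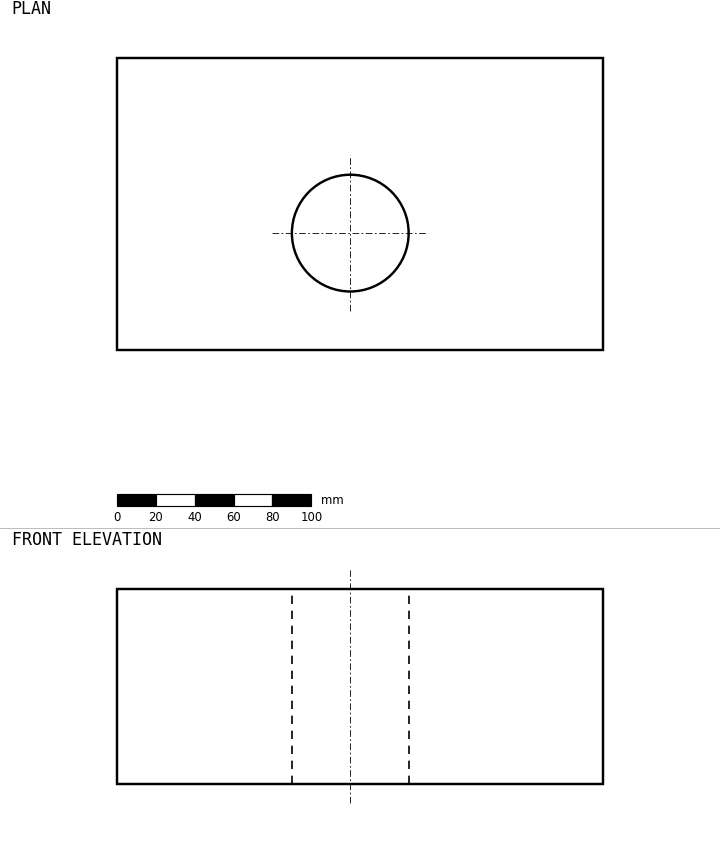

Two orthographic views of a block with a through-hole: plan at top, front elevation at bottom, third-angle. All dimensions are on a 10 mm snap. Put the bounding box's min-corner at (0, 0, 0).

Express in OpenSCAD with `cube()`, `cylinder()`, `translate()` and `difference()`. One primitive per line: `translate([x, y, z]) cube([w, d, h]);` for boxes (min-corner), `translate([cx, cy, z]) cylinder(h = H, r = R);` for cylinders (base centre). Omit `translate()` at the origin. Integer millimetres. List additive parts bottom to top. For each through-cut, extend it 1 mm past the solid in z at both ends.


difference() {
  cube([250, 150, 100]);
  translate([120, 60, -1]) cylinder(h = 102, r = 30);
}


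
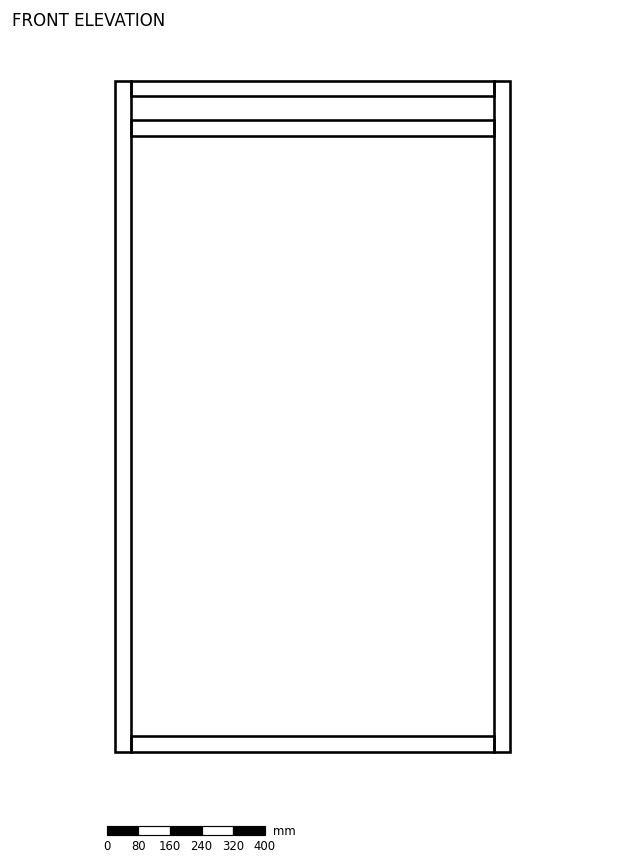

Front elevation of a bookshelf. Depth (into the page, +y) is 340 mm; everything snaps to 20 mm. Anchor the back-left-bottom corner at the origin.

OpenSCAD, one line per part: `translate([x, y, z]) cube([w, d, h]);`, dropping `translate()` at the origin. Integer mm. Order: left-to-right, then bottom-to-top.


cube([40, 340, 1700]);
translate([40, 0, 0]) cube([920, 340, 40]);
translate([40, 0, 1560]) cube([920, 340, 40]);
translate([40, 0, 1660]) cube([920, 340, 40]);
translate([960, 0, 0]) cube([40, 340, 1700]);


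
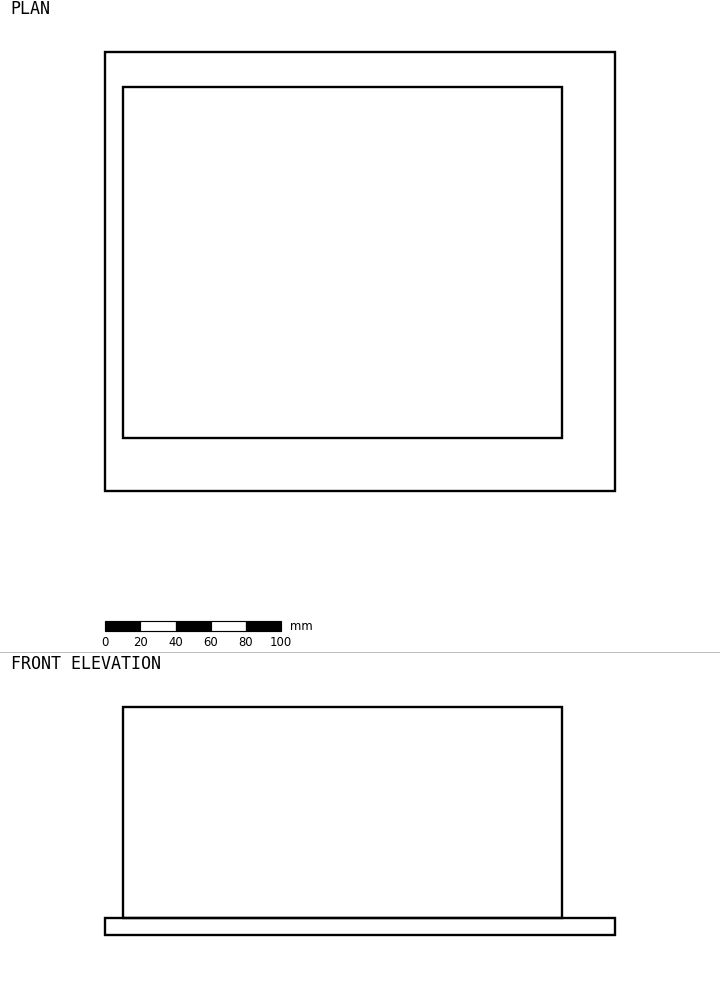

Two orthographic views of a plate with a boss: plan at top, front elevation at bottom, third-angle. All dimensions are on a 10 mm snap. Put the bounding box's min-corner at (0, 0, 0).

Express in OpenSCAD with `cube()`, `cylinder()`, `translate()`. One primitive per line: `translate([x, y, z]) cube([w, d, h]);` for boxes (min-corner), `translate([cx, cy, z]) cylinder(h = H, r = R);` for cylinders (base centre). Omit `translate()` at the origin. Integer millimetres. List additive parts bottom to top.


cube([290, 250, 10]);
translate([10, 30, 10]) cube([250, 200, 120]);
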